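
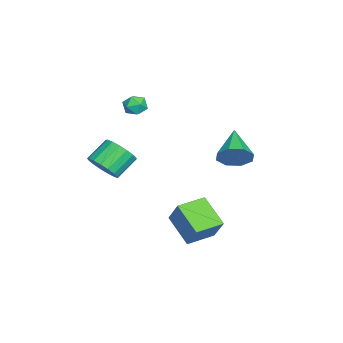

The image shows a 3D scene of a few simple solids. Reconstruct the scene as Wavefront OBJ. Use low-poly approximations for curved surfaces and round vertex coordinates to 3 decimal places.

v 2.701 1.193 -5.065
v 1.396 -0.005 -3.9
v 1.549 2.522 -4.99
v 0.244 1.324 -3.825
v 3.496 1.796 -3.555
v 2.191 0.598 -2.39
v 2.344 3.125 -3.48
v 1.039 1.927 -2.315
v 1.569 -3.574 -0.136
v 2.342 -3.532 0.603
v 1.363 -2.665 1.576
v 0.591 -2.706 0.836
v 2.424 -3.116 0.316
v 1.446 -2.249 1.289
v 2.311 -2.805 -0.075
v 1.333 -1.938 0.898
v 2.028 -2.67 -0.48
v 1.05 -1.803 0.493
v 1.64 -2.742 -0.806
v 0.662 -1.875 0.167
v 1.236 -3.005 -0.979
v 0.257 -2.137 -0.006
v 0.908 -3.398 -0.959
v -0.071 -2.53 0.014
v 0.731 -3.831 -0.75
v -0.247 -2.963 0.223
v 0.747 -4.205 -0.401
v -0.232 -3.338 0.572
v 0.951 -4.435 0.009
v -0.028 -3.567 0.982
v 1.296 -4.467 0.385
v 0.318 -3.6 1.358
v 1.705 -4.295 0.642
v 0.726 -3.427 1.615
v 2.082 -3.957 0.721
v 1.103 -3.09 1.694
v -4.201 -2.185 2.374
v -3.418 -2.287 2.248
v -4.462 -3.073 1.472
v -3.679 -3.175 1.346
v -4.008 -3.417 2.033
v -3.846 -2.868 2.59
v -4.034 -2.492 1.13
v -3.872 -1.943 1.687
v -3.315 -2.476 1.479
v -3.299 -3.048 2.037
v -4.581 -2.312 1.683
v -4.565 -2.884 2.241
v 3.162 3.759 2.222
v 3.63 3.475 3.106
v 1.198 3.501 3.178
v 3.507 4.26 3.065
v 3.182 4.752 2.53
v 2.845 4.661 1.814
v 2.695 4.042 1.337
v 2.818 3.257 1.379
v 3.143 2.766 1.914
v 3.479 2.856 2.63
f 2 4 1
f 5 2 1
f 1 4 3
f 3 5 1
f 2 8 4
f 6 2 5
f 6 8 2
f 4 8 3
f 7 5 3
f 3 8 7
f 7 6 5
f 8 6 7
f 10 9 13
f 10 13 11
f 11 13 14
f 11 14 12
f 13 9 15
f 13 15 14
f 14 15 16
f 14 16 12
f 15 9 17
f 15 17 16
f 16 17 18
f 16 18 12
f 17 9 19
f 17 19 18
f 18 19 20
f 18 20 12
f 19 9 21
f 19 21 20
f 20 21 22
f 20 22 12
f 21 9 23
f 21 23 22
f 22 23 24
f 22 24 12
f 23 9 25
f 23 25 24
f 24 25 26
f 24 26 12
f 25 9 27
f 25 27 26
f 26 27 28
f 26 28 12
f 27 9 29
f 27 29 28
f 28 29 30
f 28 30 12
f 29 9 31
f 29 31 30
f 30 31 32
f 30 32 12
f 31 9 33
f 31 33 32
f 32 33 34
f 32 34 12
f 33 9 35
f 33 35 34
f 34 35 36
f 34 36 12
f 35 9 10
f 35 10 36
f 36 10 11
f 36 11 12
f 37 48 42
f 37 42 38
f 37 38 44
f 37 44 47
f 37 47 48
f 38 42 46
f 42 48 41
f 48 47 39
f 47 44 43
f 44 38 45
f 40 46 41
f 40 41 39
f 40 39 43
f 40 43 45
f 40 45 46
f 41 46 42
f 39 41 48
f 43 39 47
f 45 43 44
f 46 45 38
f 50 49 52
f 50 52 51
f 52 49 53
f 52 53 51
f 53 49 54
f 53 54 51
f 54 49 55
f 54 55 51
f 55 49 56
f 55 56 51
f 56 49 57
f 56 57 51
f 57 49 58
f 57 58 51
f 58 49 50
f 58 50 51



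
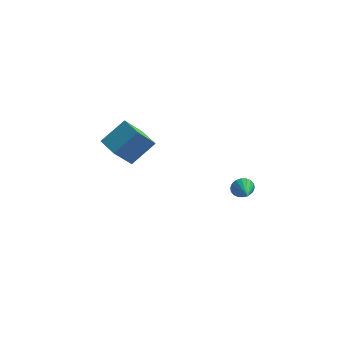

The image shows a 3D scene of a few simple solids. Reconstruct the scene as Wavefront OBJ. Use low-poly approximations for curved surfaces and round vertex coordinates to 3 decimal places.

v 2.612 -1.504 0.967
v 2.911 -1.55 0.52
v 2.928 -2.436 1.273
v 3.063 -1.448 0.675
v 3.126 -1.356 0.888
v 3.086 -1.294 1.117
v 2.953 -1.274 1.316
v 2.753 -1.299 1.446
v 2.524 -1.365 1.481
v 2.313 -1.459 1.414
v 2.161 -1.561 1.258
v 2.099 -1.653 1.045
v 2.138 -1.715 0.816
v 2.271 -1.735 0.617
v 2.472 -1.71 0.487
v 2.7 -1.644 0.453
v -3.724 3.703 -1.895
v -4.415 2.893 -0.469
v -2.729 4.511 -0.954
v -3.42 3.701 0.472
v -2.98 2.899 -1.992
v -3.671 2.089 -0.566
v -1.985 3.707 -1.051
v -2.676 2.897 0.375
f 2 1 4
f 2 4 3
f 4 1 5
f 4 5 3
f 5 1 6
f 5 6 3
f 6 1 7
f 6 7 3
f 7 1 8
f 7 8 3
f 8 1 9
f 8 9 3
f 9 1 10
f 9 10 3
f 10 1 11
f 10 11 3
f 11 1 12
f 11 12 3
f 12 1 13
f 12 13 3
f 13 1 14
f 13 14 3
f 14 1 15
f 14 15 3
f 15 1 16
f 15 16 3
f 16 1 2
f 16 2 3
f 18 20 17
f 21 18 17
f 17 20 19
f 19 21 17
f 18 24 20
f 22 18 21
f 22 24 18
f 20 24 19
f 23 21 19
f 19 24 23
f 23 22 21
f 24 22 23



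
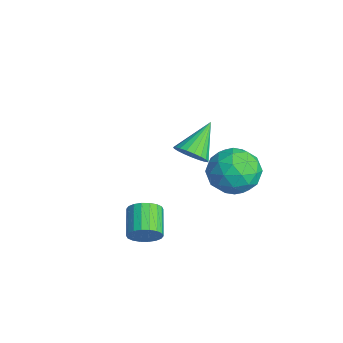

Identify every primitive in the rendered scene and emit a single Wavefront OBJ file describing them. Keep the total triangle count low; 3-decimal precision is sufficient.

v 4.487 -3.267 -3.066
v 4.851 -2.862 -2.564
v 3.636 -2.529 -1.953
v 3.273 -2.933 -2.454
v 4.79 -2.644 -2.803
v 3.575 -2.311 -2.192
v 4.669 -2.55 -3.095
v 3.455 -2.217 -2.484
v 4.512 -2.598 -3.381
v 3.298 -2.264 -2.77
v 4.351 -2.778 -3.604
v 3.136 -2.444 -2.993
v 4.216 -3.055 -3.721
v 3.001 -2.721 -3.109
v 4.135 -3.374 -3.707
v 2.92 -3.04 -3.096
v 4.124 -3.671 -3.567
v 2.909 -3.338 -2.956
v 4.185 -3.889 -3.328
v 2.97 -3.556 -2.717
v 4.305 -3.983 -3.036
v 3.091 -3.65 -2.425
v 4.462 -3.936 -2.75
v 3.248 -3.602 -2.139
v 4.624 -3.756 -2.527
v 3.409 -3.422 -1.916
v 4.759 -3.479 -2.411
v 3.544 -3.145 -1.799
v 4.84 -3.16 -2.424
v 3.625 -2.826 -1.813
v -0.795 0.186 -2.836
v -0.069 0.415 -2.481
v -1.745 1.354 -1.644
v -0.102 0.65 -2.738
v -0.254 0.805 -3.011
v -0.501 0.853 -3.254
v -0.798 0.786 -3.425
v -1.094 0.615 -3.494
v -1.339 0.37 -3.449
v -1.49 0.093 -3.299
v -1.521 -0.168 -3.068
v -1.426 -0.367 -2.797
v -1.222 -0.471 -2.533
v -0.944 -0.461 -2.322
v -0.641 -0.339 -2.199
v -0.364 -0.126 -2.187
v -0.162 0.14 -2.287
v 4.341 1.421 0.361
v 5.111 0.804 -0.32
v 2.889 0.296 -0.26
v 3.659 -0.321 -0.941
v 3.711 -0.41 0.253
v 4.608 0.286 0.637
v 3.392 0.814 -1.217
v 4.289 1.51 -0.833
v 4.524 0.429 -1.295
v 4.721 -0.328 -0.386
v 3.279 1.428 -0.194
v 3.476 0.671 0.715
v 4.854 1.211 0.075
v 3.146 -0.111 -0.655
v 3.177 -0.163 0.047
v 3.629 -0.526 -0.354
v 4.558 0.907 0.638
v 5.011 0.544 0.238
v 4.187 -0.169 0.574
v 2.989 0.556 -0.818
v 3.442 0.193 -1.218
v 4.371 1.626 -0.226
v 4.823 1.263 -0.627
v 3.813 1.269 -1.154
v 4.961 0.628 -0.898
v 4.107 -0.033 -1.264
v 3.951 0.634 -1.426
v 4.478 1.043 -1.2
v 5.077 0.183 -0.364
v 4.223 -0.478 -0.729
v 4.254 -0.53 -0.027
v 4.781 -0.121 0.198
v 4.732 -0.037 -0.937
v 3.777 1.578 0.149
v 2.923 0.917 -0.216
v 3.219 1.221 -0.778
v 3.746 1.63 -0.553
v 3.893 1.133 0.684
v 3.039 0.472 0.318
v 3.522 0.057 0.62
v 4.049 0.466 0.846
v 3.268 1.137 0.357
f 2 1 5
f 2 5 3
f 3 5 6
f 3 6 4
f 5 1 7
f 5 7 6
f 6 7 8
f 6 8 4
f 7 1 9
f 7 9 8
f 8 9 10
f 8 10 4
f 9 1 11
f 9 11 10
f 10 11 12
f 10 12 4
f 11 1 13
f 11 13 12
f 12 13 14
f 12 14 4
f 13 1 15
f 13 15 14
f 14 15 16
f 14 16 4
f 15 1 17
f 15 17 16
f 16 17 18
f 16 18 4
f 17 1 19
f 17 19 18
f 18 19 20
f 18 20 4
f 19 1 21
f 19 21 20
f 20 21 22
f 20 22 4
f 21 1 23
f 21 23 22
f 22 23 24
f 22 24 4
f 23 1 25
f 23 25 24
f 24 25 26
f 24 26 4
f 25 1 27
f 25 27 26
f 26 27 28
f 26 28 4
f 27 1 29
f 27 29 28
f 28 29 30
f 28 30 4
f 29 1 2
f 29 2 30
f 30 2 3
f 30 3 4
f 32 31 34
f 32 34 33
f 34 31 35
f 34 35 33
f 35 31 36
f 35 36 33
f 36 31 37
f 36 37 33
f 37 31 38
f 37 38 33
f 38 31 39
f 38 39 33
f 39 31 40
f 39 40 33
f 40 31 41
f 40 41 33
f 41 31 42
f 41 42 33
f 42 31 43
f 42 43 33
f 43 31 44
f 43 44 33
f 44 31 45
f 44 45 33
f 45 31 46
f 45 46 33
f 46 31 47
f 46 47 33
f 47 31 32
f 47 32 33
f 48 85 64
f 85 59 88
f 64 88 53
f 85 88 64
f 48 64 60
f 64 53 65
f 60 65 49
f 64 65 60
f 48 60 69
f 60 49 70
f 69 70 55
f 60 70 69
f 48 69 81
f 69 55 84
f 81 84 58
f 69 84 81
f 48 81 85
f 81 58 89
f 85 89 59
f 81 89 85
f 49 65 76
f 65 53 79
f 76 79 57
f 65 79 76
f 53 88 66
f 88 59 87
f 66 87 52
f 88 87 66
f 59 89 86
f 89 58 82
f 86 82 50
f 89 82 86
f 58 84 83
f 84 55 71
f 83 71 54
f 84 71 83
f 55 70 75
f 70 49 72
f 75 72 56
f 70 72 75
f 51 77 63
f 77 57 78
f 63 78 52
f 77 78 63
f 51 63 61
f 63 52 62
f 61 62 50
f 63 62 61
f 51 61 68
f 61 50 67
f 68 67 54
f 61 67 68
f 51 68 73
f 68 54 74
f 73 74 56
f 68 74 73
f 51 73 77
f 73 56 80
f 77 80 57
f 73 80 77
f 52 78 66
f 78 57 79
f 66 79 53
f 78 79 66
f 50 62 86
f 62 52 87
f 86 87 59
f 62 87 86
f 54 67 83
f 67 50 82
f 83 82 58
f 67 82 83
f 56 74 75
f 74 54 71
f 75 71 55
f 74 71 75
f 57 80 76
f 80 56 72
f 76 72 49
f 80 72 76



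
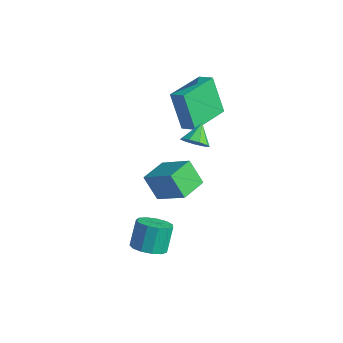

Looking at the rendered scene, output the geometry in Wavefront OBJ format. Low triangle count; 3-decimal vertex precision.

v 1.717 1.362 1.542
v 0.843 1.485 3.403
v 1.491 3.496 1.294
v 0.616 3.619 3.155
v 2.464 1.481 1.885
v 1.589 1.604 3.746
v 2.237 3.615 1.637
v 1.363 3.738 3.498
v 4.093 -3.114 -2.518
v 4.722 -3.526 -2.1
v 4.415 -2.818 -0.943
v 3.787 -2.406 -1.362
v 4.922 -3.128 -2.29
v 4.616 -2.42 -1.134
v 4.86 -2.725 -2.553
v 4.553 -2.018 -1.396
v 4.554 -2.446 -2.805
v 4.247 -1.739 -1.648
v 4.101 -2.379 -2.965
v 3.795 -1.672 -1.809
v 3.647 -2.545 -2.984
v 3.34 -1.838 -1.828
v 3.334 -2.892 -2.855
v 3.027 -2.184 -1.699
v 3.262 -3.309 -2.619
v 2.955 -2.601 -1.462
v 3.454 -3.664 -2.351
v 3.148 -2.956 -1.194
v 3.849 -3.844 -2.136
v 3.543 -3.137 -0.979
v 4.321 -3.793 -2.042
v 4.015 -3.085 -0.886
v 1.959 -0.463 -2.416
v 1.15 -0.549 -1.265
v 1.758 0.942 -2.452
v 0.949 0.856 -1.301
v 3.491 -0.216 -1.319
v 2.682 -0.302 -0.168
v 3.29 1.189 -1.355
v 2.481 1.103 -0.204
v 3.946 -0.065 3.061
v 4.41 -0.241 3.539
v 3.594 0.745 3.699
v 4.597 0.074 3.242
v 4.479 0.324 2.86
v 4.111 0.392 2.571
v 3.666 0.246 2.512
v 3.352 -0.046 2.709
v 3.316 -0.347 3.071
v 3.574 -0.516 3.428
v 4.007 -0.474 3.613
f 2 4 1
f 5 2 1
f 1 4 3
f 3 5 1
f 2 8 4
f 6 2 5
f 6 8 2
f 4 8 3
f 7 5 3
f 3 8 7
f 7 6 5
f 8 6 7
f 10 9 13
f 10 13 11
f 11 13 14
f 11 14 12
f 13 9 15
f 13 15 14
f 14 15 16
f 14 16 12
f 15 9 17
f 15 17 16
f 16 17 18
f 16 18 12
f 17 9 19
f 17 19 18
f 18 19 20
f 18 20 12
f 19 9 21
f 19 21 20
f 20 21 22
f 20 22 12
f 21 9 23
f 21 23 22
f 22 23 24
f 22 24 12
f 23 9 25
f 23 25 24
f 24 25 26
f 24 26 12
f 25 9 27
f 25 27 26
f 26 27 28
f 26 28 12
f 27 9 29
f 27 29 28
f 28 29 30
f 28 30 12
f 29 9 31
f 29 31 30
f 30 31 32
f 30 32 12
f 31 9 10
f 31 10 32
f 32 10 11
f 32 11 12
f 34 36 33
f 37 34 33
f 33 36 35
f 35 37 33
f 34 40 36
f 38 34 37
f 38 40 34
f 36 40 35
f 39 37 35
f 35 40 39
f 39 38 37
f 40 38 39
f 42 41 44
f 42 44 43
f 44 41 45
f 44 45 43
f 45 41 46
f 45 46 43
f 46 41 47
f 46 47 43
f 47 41 48
f 47 48 43
f 48 41 49
f 48 49 43
f 49 41 50
f 49 50 43
f 50 41 51
f 50 51 43
f 51 41 42
f 51 42 43



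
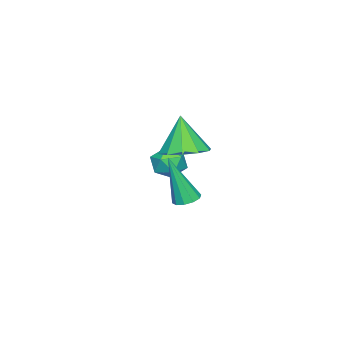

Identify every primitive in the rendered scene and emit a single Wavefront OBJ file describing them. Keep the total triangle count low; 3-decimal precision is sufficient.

v -1.281 1.045 0.306
v -0.394 1.419 0.612
v -1.679 0.655 1.934
v -0.812 1.882 0.621
v -1.409 2.026 0.51
v -1.958 1.795 0.32
v -2.247 1.277 0.126
v -2.168 0.671 0
v -1.75 0.207 -0.009
v -1.153 0.064 0.103
v -0.605 0.295 0.292
v -0.315 0.812 0.487
v 2.305 3.013 -0.032
v 2.624 2.608 -0.192
v 2.515 2.387 1.972
v 2.818 2.873 -0.129
v 2.815 3.191 -0.029
v 2.618 3.442 0.069
v 2.301 3.529 0.13
v 1.986 3.419 0.128
v 1.793 3.154 0.066
v 1.796 2.835 -0.034
v 1.993 2.585 -0.133
v 2.309 2.498 -0.194
v -3.348 -0.115 -0.928
v -2.954 0.299 -1.502
v -2.466 -1.079 -1.018
v -2.072 -0.665 -1.592
v -2.073 -0.397 -0.828
v -2.618 0.199 -0.773
v -2.802 -0.979 -1.747
v -3.347 -0.383 -1.692
v -2.617 -0.235 -2.009
v -2.166 0.124 -1.44
v -3.254 -0.904 -1.08
v -2.803 -0.545 -0.511
f 2 1 4
f 2 4 3
f 4 1 5
f 4 5 3
f 5 1 6
f 5 6 3
f 6 1 7
f 6 7 3
f 7 1 8
f 7 8 3
f 8 1 9
f 8 9 3
f 9 1 10
f 9 10 3
f 10 1 11
f 10 11 3
f 11 1 12
f 11 12 3
f 12 1 2
f 12 2 3
f 14 13 16
f 14 16 15
f 16 13 17
f 16 17 15
f 17 13 18
f 17 18 15
f 18 13 19
f 18 19 15
f 19 13 20
f 19 20 15
f 20 13 21
f 20 21 15
f 21 13 22
f 21 22 15
f 22 13 23
f 22 23 15
f 23 13 24
f 23 24 15
f 24 13 14
f 24 14 15
f 25 36 30
f 25 30 26
f 25 26 32
f 25 32 35
f 25 35 36
f 26 30 34
f 30 36 29
f 36 35 27
f 35 32 31
f 32 26 33
f 28 34 29
f 28 29 27
f 28 27 31
f 28 31 33
f 28 33 34
f 29 34 30
f 27 29 36
f 31 27 35
f 33 31 32
f 34 33 26



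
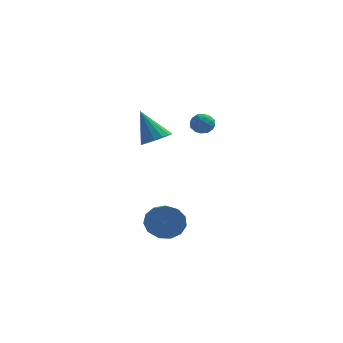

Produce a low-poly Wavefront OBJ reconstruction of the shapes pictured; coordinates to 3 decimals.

v -1.08 3.613 1.301
v -0.516 3.8 1.544
v -0.664 2.7 1.036
v -0.1 2.887 1.279
v -0.595 2.773 1.67
v -0.853 3.337 1.834
v -0.327 3.163 0.746
v -0.585 3.727 0.91
v -0.051 3.522 1.201
v -0.217 3.281 1.772
v -0.963 3.219 0.808
v -1.129 2.978 1.379
v -0.835 3.787 1.446
v -0.345 2.713 1.134
v -0.636 2.646 1.364
v -0.305 2.756 1.507
v -1.033 3.515 1.616
v -0.701 3.624 1.759
v -0.748 3.021 1.833
v -0.479 2.876 0.821
v -0.147 2.985 0.964
v -0.875 3.744 1.073
v -0.544 3.854 1.216
v -0.432 3.479 0.747
v -0.23 3.733 1.387
v 0.015 3.196 1.231
v -0.119 3.358 0.918
v -0.27 3.69 1.014
v -0.328 3.591 1.722
v -0.083 3.055 1.567
v -0.374 2.988 1.796
v -0.525 3.319 1.893
v -0.054 3.428 1.521
v -1.097 3.445 1.013
v -0.852 2.909 0.858
v -0.655 3.181 0.687
v -0.806 3.512 0.784
v -1.195 3.304 1.349
v -0.95 2.767 1.193
v -0.91 2.81 1.566
v -1.061 3.142 1.662
v -1.126 3.072 1.059
v -1.872 -0.797 1.608
v -1.188 -0.646 1.95
v -2.728 -0.363 3.132
v -1.302 -0.296 1.786
v -1.569 -0.08 1.574
v -1.918 -0.056 1.371
v -2.254 -0.231 1.232
v -2.488 -0.557 1.194
v -2.557 -0.948 1.267
v -2.443 -1.299 1.431
v -2.176 -1.515 1.643
v -1.827 -1.539 1.846
v -1.491 -1.364 1.985
v -1.257 -1.038 2.023
v -1.638 -0.389 -3.678
v -1.165 0.027 -2.98
v -0.81 -1.174 -2.504
v -1.282 -1.591 -3.202
v -1.659 -0.048 -2.803
v -1.304 -1.249 -2.326
v -2.145 -0.232 -2.903
v -1.79 -1.433 -2.427
v -2.471 -0.466 -3.25
v -2.116 -1.667 -2.773
v -2.531 -0.675 -3.732
v -2.176 -1.876 -3.256
v -2.308 -0.794 -4.198
v -1.953 -1.995 -3.721
v -1.872 -0.784 -4.498
v -1.517 -1.985 -4.022
v -1.362 -0.649 -4.539
v -1.007 -1.85 -4.062
v -0.939 -0.432 -4.306
v -0.584 -1.633 -3.829
v -0.738 -0.201 -3.873
v -0.383 -1.402 -3.397
v -0.822 -0.03 -3.379
v -0.467 -1.231 -2.903
f 1 38 17
f 38 12 41
f 17 41 6
f 38 41 17
f 1 17 13
f 17 6 18
f 13 18 2
f 17 18 13
f 1 13 22
f 13 2 23
f 22 23 8
f 13 23 22
f 1 22 34
f 22 8 37
f 34 37 11
f 22 37 34
f 1 34 38
f 34 11 42
f 38 42 12
f 34 42 38
f 2 18 29
f 18 6 32
f 29 32 10
f 18 32 29
f 6 41 19
f 41 12 40
f 19 40 5
f 41 40 19
f 12 42 39
f 42 11 35
f 39 35 3
f 42 35 39
f 11 37 36
f 37 8 24
f 36 24 7
f 37 24 36
f 8 23 28
f 23 2 25
f 28 25 9
f 23 25 28
f 4 30 16
f 30 10 31
f 16 31 5
f 30 31 16
f 4 16 14
f 16 5 15
f 14 15 3
f 16 15 14
f 4 14 21
f 14 3 20
f 21 20 7
f 14 20 21
f 4 21 26
f 21 7 27
f 26 27 9
f 21 27 26
f 4 26 30
f 26 9 33
f 30 33 10
f 26 33 30
f 5 31 19
f 31 10 32
f 19 32 6
f 31 32 19
f 3 15 39
f 15 5 40
f 39 40 12
f 15 40 39
f 7 20 36
f 20 3 35
f 36 35 11
f 20 35 36
f 9 27 28
f 27 7 24
f 28 24 8
f 27 24 28
f 10 33 29
f 33 9 25
f 29 25 2
f 33 25 29
f 44 43 46
f 44 46 45
f 46 43 47
f 46 47 45
f 47 43 48
f 47 48 45
f 48 43 49
f 48 49 45
f 49 43 50
f 49 50 45
f 50 43 51
f 50 51 45
f 51 43 52
f 51 52 45
f 52 43 53
f 52 53 45
f 53 43 54
f 53 54 45
f 54 43 55
f 54 55 45
f 55 43 56
f 55 56 45
f 56 43 44
f 56 44 45
f 58 57 61
f 58 61 59
f 59 61 62
f 59 62 60
f 61 57 63
f 61 63 62
f 62 63 64
f 62 64 60
f 63 57 65
f 63 65 64
f 64 65 66
f 64 66 60
f 65 57 67
f 65 67 66
f 66 67 68
f 66 68 60
f 67 57 69
f 67 69 68
f 68 69 70
f 68 70 60
f 69 57 71
f 69 71 70
f 70 71 72
f 70 72 60
f 71 57 73
f 71 73 72
f 72 73 74
f 72 74 60
f 73 57 75
f 73 75 74
f 74 75 76
f 74 76 60
f 75 57 77
f 75 77 76
f 76 77 78
f 76 78 60
f 77 57 79
f 77 79 78
f 78 79 80
f 78 80 60
f 79 57 58
f 79 58 80
f 80 58 59
f 80 59 60



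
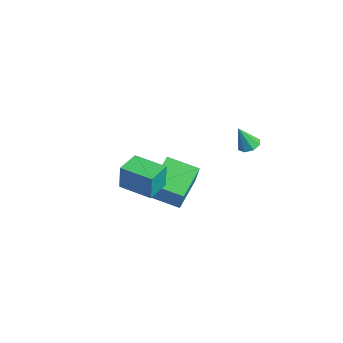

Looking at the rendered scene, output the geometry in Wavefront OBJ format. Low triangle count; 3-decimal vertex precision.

v 1.945 2.821 2.088
v 2.31 3.128 2.239
v 1.895 2.359 3.152
v 1.962 3.279 2.288
v 1.604 3.162 2.221
v 1.445 2.845 2.076
v 1.58 2.514 1.938
v 1.928 2.363 1.889
v 2.286 2.48 1.956
v 2.444 2.797 2.101
v -0.715 -1.079 -0.441
v -0.588 -1.081 0.793
v 0.481 -0.181 -0.562
v 0.608 -0.184 0.671
v -0.048 -1.976 -0.511
v 0.079 -1.979 0.722
v 1.148 -1.079 -0.633
v 1.275 -1.081 0.601
v -2.302 0.095 -3.31
v -1.439 -0.076 -1.902
v -3.317 1.227 -2.55
v -2.454 1.057 -1.143
v -1.386 1.203 -3.737
v -0.523 1.033 -2.33
v -2.401 2.336 -2.978
v -1.538 2.165 -1.57
f 2 1 4
f 2 4 3
f 4 1 5
f 4 5 3
f 5 1 6
f 5 6 3
f 6 1 7
f 6 7 3
f 7 1 8
f 7 8 3
f 8 1 9
f 8 9 3
f 9 1 10
f 9 10 3
f 10 1 2
f 10 2 3
f 12 14 11
f 15 12 11
f 11 14 13
f 13 15 11
f 12 18 14
f 16 12 15
f 16 18 12
f 14 18 13
f 17 15 13
f 13 18 17
f 17 16 15
f 18 16 17
f 20 22 19
f 23 20 19
f 19 22 21
f 21 23 19
f 20 26 22
f 24 20 23
f 24 26 20
f 22 26 21
f 25 23 21
f 21 26 25
f 25 24 23
f 26 24 25



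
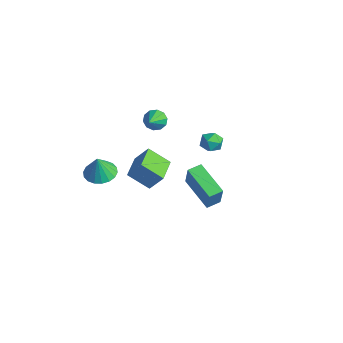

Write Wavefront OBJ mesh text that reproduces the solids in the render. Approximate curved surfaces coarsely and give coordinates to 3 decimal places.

v -3.59 -1.821 -1.385
v -2.615 -1.789 -1.475
v -3.45 -2.079 0.045
v -2.718 -1.374 -1.39
v -2.994 -1.047 -1.304
v -3.388 -0.874 -1.234
v -3.823 -0.888 -1.194
v -4.211 -1.087 -1.192
v -4.476 -1.432 -1.228
v -4.566 -1.853 -1.295
v -4.462 -2.268 -1.38
v -4.186 -2.595 -1.466
v -3.792 -2.768 -1.536
v -3.358 -2.754 -1.576
v -2.97 -2.554 -1.579
v -2.705 -2.21 -1.542
v 2.098 0.317 1.254
v 2.608 0.15 2.687
v 2.097 1.162 1.354
v 2.606 0.994 2.786
v 4.154 0.406 0.534
v 4.663 0.238 1.966
v 4.152 1.25 0.633
v 4.662 1.083 2.066
v -1.872 0.37 -2.559
v -2.776 -0.552 -1.598
v -3.076 1.556 -2.553
v -3.98 0.634 -1.592
v -1.3 0.946 -1.468
v -2.204 0.024 -0.507
v -2.504 2.132 -1.462
v -3.408 1.21 -0.501
v -1.771 3.812 0.275
v -1.406 4.439 0.059
v -0.854 3.541 1.041
v -0.489 4.168 0.825
v -1.125 4.222 1.232
v -1.692 4.389 0.759
v -0.568 3.591 0.341
v -1.135 3.758 -0.132
v -0.663 4.303 0.1
v -1.007 4.692 0.651
v -1.253 3.288 0.449
v -1.597 3.677 1
v -2.365 1.062 2.887
v -1.864 1.121 2.402
v -1.395 0.098 3.773
v -1.81 1.44 2.69
v -1.968 1.614 3.053
v -2.278 1.578 3.352
v -2.621 1.344 3.474
v -2.867 1.003 3.372
v -2.921 0.685 3.084
v -2.762 0.51 2.721
v -2.452 0.547 2.421
v -2.109 0.78 2.3
f 2 1 4
f 2 4 3
f 4 1 5
f 4 5 3
f 5 1 6
f 5 6 3
f 6 1 7
f 6 7 3
f 7 1 8
f 7 8 3
f 8 1 9
f 8 9 3
f 9 1 10
f 9 10 3
f 10 1 11
f 10 11 3
f 11 1 12
f 11 12 3
f 12 1 13
f 12 13 3
f 13 1 14
f 13 14 3
f 14 1 15
f 14 15 3
f 15 1 16
f 15 16 3
f 16 1 2
f 16 2 3
f 18 20 17
f 21 18 17
f 17 20 19
f 19 21 17
f 18 24 20
f 22 18 21
f 22 24 18
f 20 24 19
f 23 21 19
f 19 24 23
f 23 22 21
f 24 22 23
f 26 28 25
f 29 26 25
f 25 28 27
f 27 29 25
f 26 32 28
f 30 26 29
f 30 32 26
f 28 32 27
f 31 29 27
f 27 32 31
f 31 30 29
f 32 30 31
f 33 44 38
f 33 38 34
f 33 34 40
f 33 40 43
f 33 43 44
f 34 38 42
f 38 44 37
f 44 43 35
f 43 40 39
f 40 34 41
f 36 42 37
f 36 37 35
f 36 35 39
f 36 39 41
f 36 41 42
f 37 42 38
f 35 37 44
f 39 35 43
f 41 39 40
f 42 41 34
f 46 45 48
f 46 48 47
f 48 45 49
f 48 49 47
f 49 45 50
f 49 50 47
f 50 45 51
f 50 51 47
f 51 45 52
f 51 52 47
f 52 45 53
f 52 53 47
f 53 45 54
f 53 54 47
f 54 45 55
f 54 55 47
f 55 45 56
f 55 56 47
f 56 45 46
f 56 46 47



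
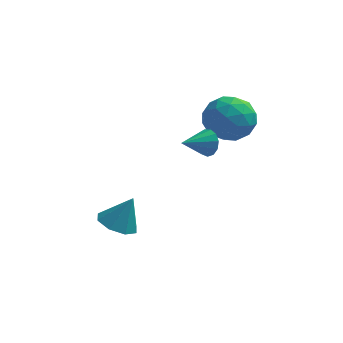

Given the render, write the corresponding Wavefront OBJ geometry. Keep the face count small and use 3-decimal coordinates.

v 1.178 -3.078 3.3
v 1.484 -3.119 3.826
v 0.382 -3.882 3.7
v 1.252 -2.869 3.868
v 0.997 -2.685 3.73
v 0.799 -2.626 3.455
v 0.721 -2.71 3.131
v 0.789 -2.912 2.86
v 0.98 -3.166 2.73
v 1.234 -3.392 2.78
v 1.47 -3.519 2.995
v 1.613 -3.505 3.307
v 1.619 -3.356 3.617
v 1.105 0.472 2.753
v 2.088 0.393 3.226
v 0.972 -1.293 2.734
v 1.955 -1.372 3.207
v 1.107 -0.975 3.772
v 1.189 0.115 3.784
v 1.871 -1.015 2.176
v 1.953 0.075 2.188
v 2.561 -0.526 2.869
v 2.089 -0.501 3.855
v 0.971 -0.399 2.105
v 0.499 -0.374 3.091
v 1.608 0.587 2.991
v 1.452 -1.487 2.969
v 0.954 -1.254 3.301
v 1.531 -1.3 3.579
v 1.079 0.424 3.319
v 1.657 0.378 3.597
v 1.081 -0.427 3.918
v 1.403 -1.278 2.363
v 1.981 -1.324 2.641
v 1.529 0.4 2.381
v 2.106 0.354 2.659
v 1.979 -0.473 2.042
v 2.464 0.001 3.06
v 2.386 -1.036 3.048
v 2.337 -0.827 2.443
v 2.385 -0.186 2.45
v 2.186 0.015 3.639
v 2.109 -1.022 3.628
v 1.61 -0.789 3.96
v 1.658 -0.148 3.967
v 2.465 -0.525 3.43
v 0.951 0.122 2.332
v 0.874 -0.915 2.321
v 1.402 -0.752 1.993
v 1.45 -0.111 2
v 0.674 0.136 2.912
v 0.596 -0.901 2.9
v 0.675 -0.714 3.51
v 0.723 -0.073 3.517
v 0.595 -0.375 2.53
v -2.27 -2.653 -1.837
v -1.636 -2.227 -2.21
v -1.71 -2.367 -0.563
v -2.145 -1.846 -2.072
v -2.727 -1.937 -1.796
v -3.041 -2.448 -1.544
v -2.903 -3.079 -1.463
v -2.394 -3.46 -1.601
v -1.812 -3.368 -1.877
v -1.498 -2.857 -2.13
f 2 1 4
f 2 4 3
f 4 1 5
f 4 5 3
f 5 1 6
f 5 6 3
f 6 1 7
f 6 7 3
f 7 1 8
f 7 8 3
f 8 1 9
f 8 9 3
f 9 1 10
f 9 10 3
f 10 1 11
f 10 11 3
f 11 1 12
f 11 12 3
f 12 1 13
f 12 13 3
f 13 1 2
f 13 2 3
f 14 51 30
f 51 25 54
f 30 54 19
f 51 54 30
f 14 30 26
f 30 19 31
f 26 31 15
f 30 31 26
f 14 26 35
f 26 15 36
f 35 36 21
f 26 36 35
f 14 35 47
f 35 21 50
f 47 50 24
f 35 50 47
f 14 47 51
f 47 24 55
f 51 55 25
f 47 55 51
f 15 31 42
f 31 19 45
f 42 45 23
f 31 45 42
f 19 54 32
f 54 25 53
f 32 53 18
f 54 53 32
f 25 55 52
f 55 24 48
f 52 48 16
f 55 48 52
f 24 50 49
f 50 21 37
f 49 37 20
f 50 37 49
f 21 36 41
f 36 15 38
f 41 38 22
f 36 38 41
f 17 43 29
f 43 23 44
f 29 44 18
f 43 44 29
f 17 29 27
f 29 18 28
f 27 28 16
f 29 28 27
f 17 27 34
f 27 16 33
f 34 33 20
f 27 33 34
f 17 34 39
f 34 20 40
f 39 40 22
f 34 40 39
f 17 39 43
f 39 22 46
f 43 46 23
f 39 46 43
f 18 44 32
f 44 23 45
f 32 45 19
f 44 45 32
f 16 28 52
f 28 18 53
f 52 53 25
f 28 53 52
f 20 33 49
f 33 16 48
f 49 48 24
f 33 48 49
f 22 40 41
f 40 20 37
f 41 37 21
f 40 37 41
f 23 46 42
f 46 22 38
f 42 38 15
f 46 38 42
f 57 56 59
f 57 59 58
f 59 56 60
f 59 60 58
f 60 56 61
f 60 61 58
f 61 56 62
f 61 62 58
f 62 56 63
f 62 63 58
f 63 56 64
f 63 64 58
f 64 56 65
f 64 65 58
f 65 56 57
f 65 57 58



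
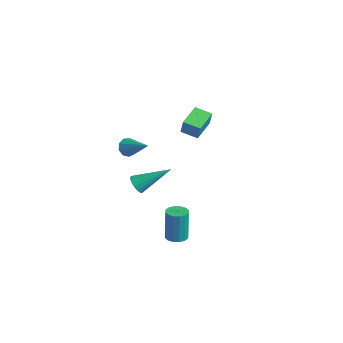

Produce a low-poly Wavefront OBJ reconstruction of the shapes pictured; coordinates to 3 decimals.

v 2.504 -4.762 3.089
v 2.946 -5.12 3.28
v 3.296 -3.198 4.191
v 3.047 -5.014 3.056
v 3.041 -4.858 2.84
v 2.928 -4.683 2.672
v 2.732 -4.524 2.588
v 2.49 -4.411 2.602
v 2.251 -4.368 2.713
v 2.062 -4.403 2.899
v 1.961 -4.509 3.122
v 1.967 -4.665 3.339
v 2.079 -4.84 3.506
v 2.276 -5 3.591
v 2.518 -5.112 3.576
v 2.757 -5.155 3.465
v 3.707 -3.111 -0.729
v 4.123 -3.556 -0.703
v 4.069 -3.495 1.195
v 3.653 -3.049 1.169
v 4.29 -3.288 -0.707
v 4.236 -3.227 1.192
v 4.301 -2.973 -0.717
v 4.247 -2.912 1.182
v 4.153 -2.694 -0.73
v 4.099 -2.633 1.169
v 3.886 -2.527 -0.743
v 3.831 -2.466 1.155
v 3.57 -2.517 -0.752
v 3.516 -2.456 1.146
v 3.291 -2.665 -0.755
v 3.237 -2.604 1.143
v 3.124 -2.933 -0.752
v 3.07 -2.872 1.147
v 3.113 -3.248 -0.742
v 3.059 -3.187 1.157
v 3.261 -3.527 -0.729
v 3.207 -3.466 1.17
v 3.529 -3.694 -0.715
v 3.474 -3.633 1.183
v 3.844 -3.704 -0.706
v 3.79 -3.643 1.192
v -2.608 -2.599 2.383
v -2.31 -3.059 2.073
v -1.092 -2.181 3.217
v -2.288 -2.692 1.848
v -2.415 -2.281 1.874
v -2.633 -2.019 2.138
v -2.839 -2.028 2.516
v -2.937 -2.304 2.832
v -2.881 -2.718 2.938
v -2.697 -3.076 2.784
v -2.472 -3.211 2.442
v -4.602 2.518 2.223
v -4.194 2.446 3.231
v -3.798 3.15 1.943
v -3.391 3.078 2.951
v -3.789 1.302 1.809
v -3.382 1.23 2.817
v -2.986 1.934 1.529
v -2.578 1.862 2.537
f 2 1 4
f 2 4 3
f 4 1 5
f 4 5 3
f 5 1 6
f 5 6 3
f 6 1 7
f 6 7 3
f 7 1 8
f 7 8 3
f 8 1 9
f 8 9 3
f 9 1 10
f 9 10 3
f 10 1 11
f 10 11 3
f 11 1 12
f 11 12 3
f 12 1 13
f 12 13 3
f 13 1 14
f 13 14 3
f 14 1 15
f 14 15 3
f 15 1 16
f 15 16 3
f 16 1 2
f 16 2 3
f 18 17 21
f 18 21 19
f 19 21 22
f 19 22 20
f 21 17 23
f 21 23 22
f 22 23 24
f 22 24 20
f 23 17 25
f 23 25 24
f 24 25 26
f 24 26 20
f 25 17 27
f 25 27 26
f 26 27 28
f 26 28 20
f 27 17 29
f 27 29 28
f 28 29 30
f 28 30 20
f 29 17 31
f 29 31 30
f 30 31 32
f 30 32 20
f 31 17 33
f 31 33 32
f 32 33 34
f 32 34 20
f 33 17 35
f 33 35 34
f 34 35 36
f 34 36 20
f 35 17 37
f 35 37 36
f 36 37 38
f 36 38 20
f 37 17 39
f 37 39 38
f 38 39 40
f 38 40 20
f 39 17 41
f 39 41 40
f 40 41 42
f 40 42 20
f 41 17 18
f 41 18 42
f 42 18 19
f 42 19 20
f 44 43 46
f 44 46 45
f 46 43 47
f 46 47 45
f 47 43 48
f 47 48 45
f 48 43 49
f 48 49 45
f 49 43 50
f 49 50 45
f 50 43 51
f 50 51 45
f 51 43 52
f 51 52 45
f 52 43 53
f 52 53 45
f 53 43 44
f 53 44 45
f 55 57 54
f 58 55 54
f 54 57 56
f 56 58 54
f 55 61 57
f 59 55 58
f 59 61 55
f 57 61 56
f 60 58 56
f 56 61 60
f 60 59 58
f 61 59 60



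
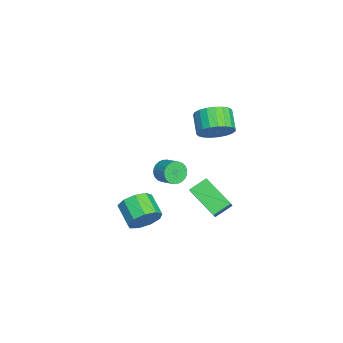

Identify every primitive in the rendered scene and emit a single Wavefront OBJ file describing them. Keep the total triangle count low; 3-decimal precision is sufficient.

v 1.293 -1.595 -0.574
v 1.829 -1.926 -0.98
v 2.584 -1.276 -0.512
v 2.047 -0.945 -0.106
v 1.751 -1.707 -1.157
v 2.505 -1.057 -0.69
v 1.602 -1.471 -1.246
v 2.357 -0.821 -0.778
v 1.407 -1.254 -1.232
v 2.161 -0.604 -0.764
v 1.194 -1.088 -1.118
v 1.948 -0.439 -0.65
v 0.996 -1 -0.921
v 1.75 -0.35 -0.454
v 0.843 -1.002 -0.671
v 1.598 -0.353 -0.204
v 0.759 -1.095 -0.407
v 1.514 -0.445 0.061
v 0.756 -1.264 -0.168
v 1.511 -0.614 0.3
v 0.835 -1.483 0.01
v 1.589 -0.833 0.477
v 0.983 -1.719 0.098
v 1.738 -1.069 0.566
v 1.179 -1.936 0.084
v 1.933 -1.286 0.552
v 1.392 -2.101 -0.03
v 2.146 -1.452 0.438
v 1.59 -2.19 -0.226
v 2.344 -1.54 0.241
v 1.742 -2.187 -0.476
v 2.497 -1.538 -0.009
v 1.826 -2.095 -0.741
v 2.581 -1.445 -0.273
v 0.629 2.142 -3.98
v -0.681 0.731 -2.938
v 1.318 2.066 -3.218
v 0.008 0.654 -2.175
v 1.172 1.206 -4.565
v -0.138 -0.206 -3.522
v 1.861 1.129 -3.802
v 0.551 -0.282 -2.76
v 2.412 -2.626 -3.981
v 3.04 -3.193 -3.376
v 1.836 -3.842 -2.735
v 1.208 -3.274 -3.339
v 2.881 -2.58 -3.053
v 1.677 -3.228 -2.412
v 2.502 -1.987 -3.164
v 1.299 -2.636 -2.523
v 2.082 -1.694 -3.657
v 0.878 -2.343 -3.016
v 1.815 -1.836 -4.301
v 0.612 -2.485 -3.66
v 1.828 -2.348 -4.795
v 0.625 -2.997 -4.154
v 2.114 -2.99 -4.908
v 0.91 -3.639 -4.267
v 2.539 -3.461 -4.587
v 1.336 -4.11 -3.946
v 2.905 -3.541 -3.982
v 1.701 -4.19 -3.341
v 1.067 1.195 2.634
v 1.612 0.484 3.238
v 0.478 0.254 3.989
v -0.067 0.965 3.386
v 1.681 0.868 3.46
v 0.547 0.638 4.212
v 1.644 1.309 3.54
v 0.51 1.078 4.292
v 1.508 1.73 3.463
v 0.374 1.499 4.215
v 1.295 2.058 3.243
v 0.161 1.827 3.994
v 1.043 2.237 2.917
v -0.091 2.007 3.669
v 0.795 2.236 2.543
v -0.339 2.006 3.295
v 0.594 2.055 2.184
v -0.54 1.825 2.936
v 0.475 1.726 1.903
v -0.659 1.495 2.655
v 0.458 1.304 1.749
v -0.676 1.074 2.501
v 0.547 0.864 1.748
v -0.587 0.634 2.499
v 0.725 0.481 1.899
v -0.409 0.251 2.651
v 0.963 0.222 2.178
v -0.171 -0.009 2.93
v 1.219 0.13 2.536
v 0.085 -0.1 3.288
v 1.448 0.223 2.911
v 0.314 -0.007 3.663
f 2 1 5
f 2 5 3
f 3 5 6
f 3 6 4
f 5 1 7
f 5 7 6
f 6 7 8
f 6 8 4
f 7 1 9
f 7 9 8
f 8 9 10
f 8 10 4
f 9 1 11
f 9 11 10
f 10 11 12
f 10 12 4
f 11 1 13
f 11 13 12
f 12 13 14
f 12 14 4
f 13 1 15
f 13 15 14
f 14 15 16
f 14 16 4
f 15 1 17
f 15 17 16
f 16 17 18
f 16 18 4
f 17 1 19
f 17 19 18
f 18 19 20
f 18 20 4
f 19 1 21
f 19 21 20
f 20 21 22
f 20 22 4
f 21 1 23
f 21 23 22
f 22 23 24
f 22 24 4
f 23 1 25
f 23 25 24
f 24 25 26
f 24 26 4
f 25 1 27
f 25 27 26
f 26 27 28
f 26 28 4
f 27 1 29
f 27 29 28
f 28 29 30
f 28 30 4
f 29 1 31
f 29 31 30
f 30 31 32
f 30 32 4
f 31 1 33
f 31 33 32
f 32 33 34
f 32 34 4
f 33 1 2
f 33 2 34
f 34 2 3
f 34 3 4
f 36 38 35
f 39 36 35
f 35 38 37
f 37 39 35
f 36 42 38
f 40 36 39
f 40 42 36
f 38 42 37
f 41 39 37
f 37 42 41
f 41 40 39
f 42 40 41
f 44 43 47
f 44 47 45
f 45 47 48
f 45 48 46
f 47 43 49
f 47 49 48
f 48 49 50
f 48 50 46
f 49 43 51
f 49 51 50
f 50 51 52
f 50 52 46
f 51 43 53
f 51 53 52
f 52 53 54
f 52 54 46
f 53 43 55
f 53 55 54
f 54 55 56
f 54 56 46
f 55 43 57
f 55 57 56
f 56 57 58
f 56 58 46
f 57 43 59
f 57 59 58
f 58 59 60
f 58 60 46
f 59 43 61
f 59 61 60
f 60 61 62
f 60 62 46
f 61 43 44
f 61 44 62
f 62 44 45
f 62 45 46
f 64 63 67
f 64 67 65
f 65 67 68
f 65 68 66
f 67 63 69
f 67 69 68
f 68 69 70
f 68 70 66
f 69 63 71
f 69 71 70
f 70 71 72
f 70 72 66
f 71 63 73
f 71 73 72
f 72 73 74
f 72 74 66
f 73 63 75
f 73 75 74
f 74 75 76
f 74 76 66
f 75 63 77
f 75 77 76
f 76 77 78
f 76 78 66
f 77 63 79
f 77 79 78
f 78 79 80
f 78 80 66
f 79 63 81
f 79 81 80
f 80 81 82
f 80 82 66
f 81 63 83
f 81 83 82
f 82 83 84
f 82 84 66
f 83 63 85
f 83 85 84
f 84 85 86
f 84 86 66
f 85 63 87
f 85 87 86
f 86 87 88
f 86 88 66
f 87 63 89
f 87 89 88
f 88 89 90
f 88 90 66
f 89 63 91
f 89 91 90
f 90 91 92
f 90 92 66
f 91 63 93
f 91 93 92
f 92 93 94
f 92 94 66
f 93 63 64
f 93 64 94
f 94 64 65
f 94 65 66



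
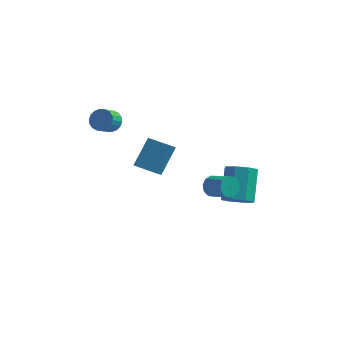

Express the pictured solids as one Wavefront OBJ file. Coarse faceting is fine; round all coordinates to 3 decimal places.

v 2.653 -2.247 0.787
v 3 -2.141 0.235
v 4.074 -2.707 0.802
v 3.727 -2.813 1.353
v 3.044 -1.815 0.477
v 4.118 -2.381 1.043
v 2.939 -1.654 0.837
v 4.013 -2.221 1.403
v 2.725 -1.72 1.178
v 3.799 -2.286 1.744
v 2.483 -1.987 1.369
v 3.557 -2.553 1.936
v 2.306 -2.353 1.338
v 3.38 -2.919 1.905
v 2.262 -2.679 1.097
v 3.336 -3.245 1.663
v 2.367 -2.839 0.737
v 3.441 -3.406 1.303
v 2.581 -2.774 0.396
v 3.655 -3.34 0.962
v 2.823 -2.507 0.204
v 3.897 -3.073 0.771
v 2.525 3.276 -4.295
v 3.09 2.734 -3.74
v 2.88 4.181 -2.11
v 2.315 4.724 -2.665
v 3.469 3.228 -4.13
v 3.26 4.675 -2.5
v 3.295 3.75 -4.617
v 3.086 5.198 -2.987
v 2.67 3.995 -4.915
v 2.46 5.443 -3.285
v 1.96 3.819 -4.85
v 1.75 5.266 -3.22
v 1.58 3.325 -4.46
v 1.371 4.772 -2.83
v 1.754 2.802 -3.973
v 1.545 4.25 -2.343
v 2.38 2.557 -3.675
v 2.17 4.005 -2.045
v -3.249 3.803 -3.072
v -3.319 3.058 -2.44
v -2.802 5.039 -1.564
v -2.872 4.294 -0.932
v -1.888 3.526 -3.248
v -1.958 2.781 -2.616
v -1.441 4.762 -1.74
v -1.511 4.017 -1.108
v -3.744 0.579 2.623
v -3.262 0.19 2.277
v -3.494 -0.608 2.85
v -3.976 -0.219 3.197
v -3.095 0.313 2.515
v -3.327 -0.485 3.089
v -3.056 0.488 2.775
v -3.288 -0.31 3.349
v -3.154 0.682 3.005
v -3.386 -0.116 3.578
v -3.369 0.855 3.159
v -3.601 0.057 3.733
v -3.658 0.974 3.207
v -3.89 0.176 3.781
v -3.964 1.014 3.139
v -4.196 0.216 3.713
v -4.226 0.968 2.97
v -4.458 0.17 3.543
v -4.393 0.845 2.731
v -4.625 0.047 3.305
v -4.432 0.67 2.471
v -4.664 -0.128 3.045
v -4.334 0.476 2.242
v -4.566 -0.322 2.815
v -4.119 0.303 2.087
v -4.351 -0.495 2.661
v -3.83 0.184 2.039
v -4.062 -0.614 2.613
v -3.524 0.144 2.107
v -3.756 -0.654 2.681
f 2 1 5
f 2 5 3
f 3 5 6
f 3 6 4
f 5 1 7
f 5 7 6
f 6 7 8
f 6 8 4
f 7 1 9
f 7 9 8
f 8 9 10
f 8 10 4
f 9 1 11
f 9 11 10
f 10 11 12
f 10 12 4
f 11 1 13
f 11 13 12
f 12 13 14
f 12 14 4
f 13 1 15
f 13 15 14
f 14 15 16
f 14 16 4
f 15 1 17
f 15 17 16
f 16 17 18
f 16 18 4
f 17 1 19
f 17 19 18
f 18 19 20
f 18 20 4
f 19 1 21
f 19 21 20
f 20 21 22
f 20 22 4
f 21 1 2
f 21 2 22
f 22 2 3
f 22 3 4
f 24 23 27
f 24 27 25
f 25 27 28
f 25 28 26
f 27 23 29
f 27 29 28
f 28 29 30
f 28 30 26
f 29 23 31
f 29 31 30
f 30 31 32
f 30 32 26
f 31 23 33
f 31 33 32
f 32 33 34
f 32 34 26
f 33 23 35
f 33 35 34
f 34 35 36
f 34 36 26
f 35 23 37
f 35 37 36
f 36 37 38
f 36 38 26
f 37 23 39
f 37 39 38
f 38 39 40
f 38 40 26
f 39 23 24
f 39 24 40
f 40 24 25
f 40 25 26
f 42 44 41
f 45 42 41
f 41 44 43
f 43 45 41
f 42 48 44
f 46 42 45
f 46 48 42
f 44 48 43
f 47 45 43
f 43 48 47
f 47 46 45
f 48 46 47
f 50 49 53
f 50 53 51
f 51 53 54
f 51 54 52
f 53 49 55
f 53 55 54
f 54 55 56
f 54 56 52
f 55 49 57
f 55 57 56
f 56 57 58
f 56 58 52
f 57 49 59
f 57 59 58
f 58 59 60
f 58 60 52
f 59 49 61
f 59 61 60
f 60 61 62
f 60 62 52
f 61 49 63
f 61 63 62
f 62 63 64
f 62 64 52
f 63 49 65
f 63 65 64
f 64 65 66
f 64 66 52
f 65 49 67
f 65 67 66
f 66 67 68
f 66 68 52
f 67 49 69
f 67 69 68
f 68 69 70
f 68 70 52
f 69 49 71
f 69 71 70
f 70 71 72
f 70 72 52
f 71 49 73
f 71 73 72
f 72 73 74
f 72 74 52
f 73 49 75
f 73 75 74
f 74 75 76
f 74 76 52
f 75 49 77
f 75 77 76
f 76 77 78
f 76 78 52
f 77 49 50
f 77 50 78
f 78 50 51
f 78 51 52



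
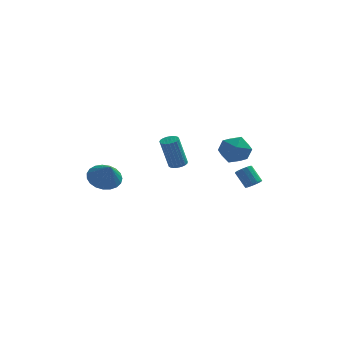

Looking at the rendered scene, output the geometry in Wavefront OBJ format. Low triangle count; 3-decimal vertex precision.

v -3.801 -3.204 -0.586
v -3.05 -3.572 -1.187
v -3.319 -4.036 0.526
v -2.864 -3.229 -1.011
v -2.839 -2.881 -0.762
v -2.982 -2.59 -0.483
v -3.265 -2.404 -0.221
v -3.642 -2.357 -0.022
v -4.046 -2.457 0.079
v -4.408 -2.686 0.065
v -4.665 -3.004 -0.061
v -4.773 -3.357 -0.279
v -4.712 -3.684 -0.549
v -4.495 -3.928 -0.826
v -4.157 -4.046 -1.061
v -3.758 -4.02 -1.214
v -3.366 -3.852 -1.259
v 4.275 0.638 -2.259
v 4.52 0.271 -1.914
v 3.869 0.755 -0.937
v 3.625 1.122 -1.281
v 4.705 0.527 -1.917
v 4.054 1.01 -0.94
v 4.754 0.818 -2.029
v 4.103 1.301 -1.052
v 4.65 1.052 -2.214
v 3.999 1.535 -1.236
v 4.428 1.155 -2.413
v 3.777 1.638 -1.435
v 4.157 1.093 -2.563
v 3.506 1.577 -1.585
v 3.924 0.888 -2.616
v 3.273 1.371 -1.639
v 3.802 0.603 -2.556
v 3.151 1.086 -1.579
v 3.831 0.329 -2.402
v 3.18 0.813 -1.424
v 4.001 0.154 -2.202
v 3.35 0.637 -1.225
v 4.258 0.132 -2.02
v 3.607 0.615 -1.043
v 0.053 -0.789 -0.289
v 0.589 -0.664 -0.14
v 0.123 -1.005 1.837
v -0.413 -1.131 1.689
v 0.484 -0.452 -0.129
v 0.017 -0.793 1.849
v 0.304 -0.298 -0.145
v -0.163 -0.64 1.833
v 0.081 -0.229 -0.185
v -0.386 -0.571 1.792
v -0.147 -0.257 -0.244
v -0.614 -0.599 1.733
v -0.34 -0.377 -0.31
v -0.807 -0.719 1.667
v -0.465 -0.569 -0.373
v -0.932 -0.91 1.604
v -0.501 -0.798 -0.421
v -0.968 -1.14 1.556
v -0.441 -1.026 -0.446
v -0.907 -1.367 1.531
v -0.295 -1.213 -0.444
v -0.762 -1.554 1.533
v -0.089 -1.326 -0.415
v -0.556 -1.668 1.562
v 0.142 -1.347 -0.364
v -0.325 -1.689 1.613
v 0.357 -1.272 -0.3
v -0.11 -1.613 1.677
v 0.52 -1.112 -0.234
v 0.053 -1.454 1.743
v 0.602 -0.897 -0.178
v 0.135 -1.239 1.799
v 3.13 0.366 0.353
v 3.966 -0.315 0.115
v 2.594 -0.745 1.645
v 3.43 -1.426 1.407
v 3.632 -0.442 1.865
v 3.964 0.245 1.067
v 2.596 -1.305 0.693
v 2.928 -0.618 -0.105
v 3.637 -1.347 0.325
v 4.277 -0.814 1.05
v 2.283 -0.246 0.71
v 2.923 0.287 1.435
f 2 1 4
f 2 4 3
f 4 1 5
f 4 5 3
f 5 1 6
f 5 6 3
f 6 1 7
f 6 7 3
f 7 1 8
f 7 8 3
f 8 1 9
f 8 9 3
f 9 1 10
f 9 10 3
f 10 1 11
f 10 11 3
f 11 1 12
f 11 12 3
f 12 1 13
f 12 13 3
f 13 1 14
f 13 14 3
f 14 1 15
f 14 15 3
f 15 1 16
f 15 16 3
f 16 1 17
f 16 17 3
f 17 1 2
f 17 2 3
f 19 18 22
f 19 22 20
f 20 22 23
f 20 23 21
f 22 18 24
f 22 24 23
f 23 24 25
f 23 25 21
f 24 18 26
f 24 26 25
f 25 26 27
f 25 27 21
f 26 18 28
f 26 28 27
f 27 28 29
f 27 29 21
f 28 18 30
f 28 30 29
f 29 30 31
f 29 31 21
f 30 18 32
f 30 32 31
f 31 32 33
f 31 33 21
f 32 18 34
f 32 34 33
f 33 34 35
f 33 35 21
f 34 18 36
f 34 36 35
f 35 36 37
f 35 37 21
f 36 18 38
f 36 38 37
f 37 38 39
f 37 39 21
f 38 18 40
f 38 40 39
f 39 40 41
f 39 41 21
f 40 18 19
f 40 19 41
f 41 19 20
f 41 20 21
f 43 42 46
f 43 46 44
f 44 46 47
f 44 47 45
f 46 42 48
f 46 48 47
f 47 48 49
f 47 49 45
f 48 42 50
f 48 50 49
f 49 50 51
f 49 51 45
f 50 42 52
f 50 52 51
f 51 52 53
f 51 53 45
f 52 42 54
f 52 54 53
f 53 54 55
f 53 55 45
f 54 42 56
f 54 56 55
f 55 56 57
f 55 57 45
f 56 42 58
f 56 58 57
f 57 58 59
f 57 59 45
f 58 42 60
f 58 60 59
f 59 60 61
f 59 61 45
f 60 42 62
f 60 62 61
f 61 62 63
f 61 63 45
f 62 42 64
f 62 64 63
f 63 64 65
f 63 65 45
f 64 42 66
f 64 66 65
f 65 66 67
f 65 67 45
f 66 42 68
f 66 68 67
f 67 68 69
f 67 69 45
f 68 42 70
f 68 70 69
f 69 70 71
f 69 71 45
f 70 42 72
f 70 72 71
f 71 72 73
f 71 73 45
f 72 42 43
f 72 43 73
f 73 43 44
f 73 44 45
f 74 85 79
f 74 79 75
f 74 75 81
f 74 81 84
f 74 84 85
f 75 79 83
f 79 85 78
f 85 84 76
f 84 81 80
f 81 75 82
f 77 83 78
f 77 78 76
f 77 76 80
f 77 80 82
f 77 82 83
f 78 83 79
f 76 78 85
f 80 76 84
f 82 80 81
f 83 82 75



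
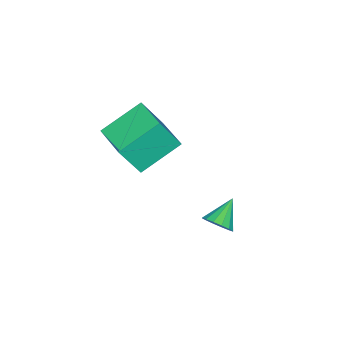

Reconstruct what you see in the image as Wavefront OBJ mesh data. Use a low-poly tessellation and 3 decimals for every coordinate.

v -1.002 -2.949 0.055
v -0.415 -3.487 1.489
v -0.169 -1.673 0.193
v 0.418 -2.211 1.627
v 0.402 -3.769 -0.827
v 0.989 -4.307 0.607
v 1.235 -2.493 -0.689
v 1.822 -3.031 0.745
v -0.144 -0.148 -3.829
v 0.17 -0.446 -3.358
v -1.156 -0.112 -3.131
v 0.22 -0.123 -3.304
v 0.172 0.193 -3.39
v 0.039 0.418 -3.594
v -0.143 0.491 -3.861
v -0.325 0.392 -4.12
v -0.459 0.149 -4.301
v -0.508 -0.174 -4.355
v -0.46 -0.49 -4.269
v -0.327 -0.715 -4.064
v -0.145 -0.788 -3.797
v 0.037 -0.689 -3.539
v -1.663 -3.615 -2.26
v -1.304 -3.178 -1.981
v -1.497 -4.365 -1.3
v -1.717 -3.125 -1.868
v -2.104 -3.3 -1.938
v -2.285 -3.623 -2.159
v -2.175 -3.942 -2.427
v -1.825 -4.108 -2.617
v -1.4 -4.043 -2.64
v -1.098 -3.777 -2.485
v -1.06 -3.436 -2.225
f 2 4 1
f 5 2 1
f 1 4 3
f 3 5 1
f 2 8 4
f 6 2 5
f 6 8 2
f 4 8 3
f 7 5 3
f 3 8 7
f 7 6 5
f 8 6 7
f 10 9 12
f 10 12 11
f 12 9 13
f 12 13 11
f 13 9 14
f 13 14 11
f 14 9 15
f 14 15 11
f 15 9 16
f 15 16 11
f 16 9 17
f 16 17 11
f 17 9 18
f 17 18 11
f 18 9 19
f 18 19 11
f 19 9 20
f 19 20 11
f 20 9 21
f 20 21 11
f 21 9 22
f 21 22 11
f 22 9 10
f 22 10 11
f 24 23 26
f 24 26 25
f 26 23 27
f 26 27 25
f 27 23 28
f 27 28 25
f 28 23 29
f 28 29 25
f 29 23 30
f 29 30 25
f 30 23 31
f 30 31 25
f 31 23 32
f 31 32 25
f 32 23 33
f 32 33 25
f 33 23 24
f 33 24 25



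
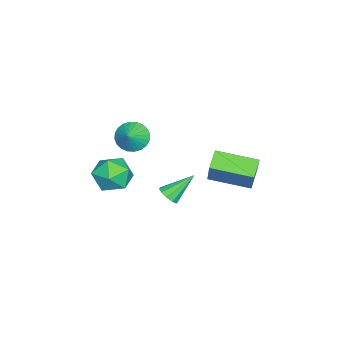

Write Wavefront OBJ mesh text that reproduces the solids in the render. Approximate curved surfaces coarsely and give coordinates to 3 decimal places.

v 2.716 -0.185 -0.529
v 3.264 -0.081 -0.238
v 1.904 0.845 0.629
v 3.22 0.192 -0.512
v 2.983 0.321 -0.792
v 2.644 0.256 -0.973
v 2.332 0.023 -0.983
v 2.167 -0.29 -0.821
v 2.211 -0.563 -0.546
v 2.449 -0.692 -0.266
v 2.788 -0.627 -0.086
v 3.099 -0.394 -0.075
v 2.676 -1.963 0.497
v 3.356 -1.944 1.406
v 3.184 -3.696 0.154
v 3.864 -3.677 1.063
v 2.736 -3.661 1.197
v 2.422 -2.591 1.409
v 4.118 -3.049 0.151
v 3.804 -1.979 0.363
v 4.247 -2.616 1.193
v 3.393 -2.994 1.839
v 3.147 -2.646 -0.279
v 2.293 -3.024 0.367
v 1.046 1.232 -0.184
v 0.085 1.205 0.392
v 0.768 3.374 -0.545
v -0.192 3.347 0.03
v 2.012 1.633 1.45
v 1.052 1.606 2.025
v 1.735 3.775 1.088
v 0.774 3.748 1.664
v -1.092 -3.424 0.32
v -0.572 -3.827 -0.323
v -0.248 -3.356 0.96
v -0.534 -3.481 -0.409
v -0.581 -3.126 -0.384
v -0.706 -2.816 -0.253
v -0.889 -2.599 -0.033
v -1.104 -2.507 0.24
v -1.316 -2.555 0.525
v -1.494 -2.735 0.779
v -1.611 -3.02 0.964
v -1.649 -3.367 1.05
v -1.602 -3.722 1.025
v -1.477 -4.031 0.894
v -1.294 -4.249 0.674
v -1.079 -4.34 0.401
v -0.867 -4.292 0.116
v -0.689 -4.112 -0.138
f 2 1 4
f 2 4 3
f 4 1 5
f 4 5 3
f 5 1 6
f 5 6 3
f 6 1 7
f 6 7 3
f 7 1 8
f 7 8 3
f 8 1 9
f 8 9 3
f 9 1 10
f 9 10 3
f 10 1 11
f 10 11 3
f 11 1 12
f 11 12 3
f 12 1 2
f 12 2 3
f 13 24 18
f 13 18 14
f 13 14 20
f 13 20 23
f 13 23 24
f 14 18 22
f 18 24 17
f 24 23 15
f 23 20 19
f 20 14 21
f 16 22 17
f 16 17 15
f 16 15 19
f 16 19 21
f 16 21 22
f 17 22 18
f 15 17 24
f 19 15 23
f 21 19 20
f 22 21 14
f 26 28 25
f 29 26 25
f 25 28 27
f 27 29 25
f 26 32 28
f 30 26 29
f 30 32 26
f 28 32 27
f 31 29 27
f 27 32 31
f 31 30 29
f 32 30 31
f 34 33 36
f 34 36 35
f 36 33 37
f 36 37 35
f 37 33 38
f 37 38 35
f 38 33 39
f 38 39 35
f 39 33 40
f 39 40 35
f 40 33 41
f 40 41 35
f 41 33 42
f 41 42 35
f 42 33 43
f 42 43 35
f 43 33 44
f 43 44 35
f 44 33 45
f 44 45 35
f 45 33 46
f 45 46 35
f 46 33 47
f 46 47 35
f 47 33 48
f 47 48 35
f 48 33 49
f 48 49 35
f 49 33 50
f 49 50 35
f 50 33 34
f 50 34 35



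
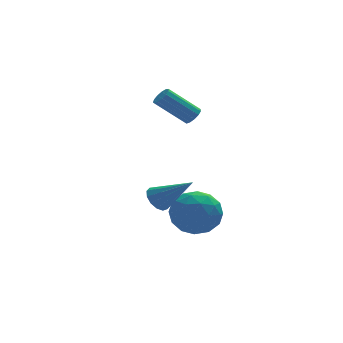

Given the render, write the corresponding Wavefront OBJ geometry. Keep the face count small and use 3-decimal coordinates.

v -0.006 2.036 0.609
v 0.347 2.099 0.986
v -1.042 2.327 2.248
v -1.394 2.264 1.871
v 0.293 2.366 0.879
v -1.096 2.594 2.14
v 0.144 2.528 0.685
v -1.245 2.756 1.947
v -0.052 2.534 0.468
v -1.441 2.762 1.729
v -0.234 2.382 0.296
v -1.623 2.61 1.557
v -0.343 2.12 0.223
v -1.732 2.348 1.484
v -0.345 1.832 0.273
v -1.734 2.059 1.534
v -0.239 1.608 0.429
v -1.628 1.836 1.691
v -0.059 1.52 0.643
v -1.448 1.748 1.905
v 0.138 1.596 0.847
v -1.251 1.824 2.108
v 0.289 1.812 0.974
v -1.1 2.04 2.236
v -0.537 -0.14 -3.606
v -0.077 -0.707 -4.61
v -1.263 -1.893 -2.95
v -0.803 -2.46 -3.954
v -0.036 -2.014 -3.086
v 0.413 -0.93 -3.492
v -1.753 -1.67 -4.068
v -1.304 -0.586 -4.474
v -0.828 -1.652 -4.895
v 0.233 -1.864 -4.288
v -1.573 -0.736 -3.272
v -0.512 -0.948 -2.665
v -0.243 -0.27 -4.166
v -1.097 -2.33 -3.394
v -0.646 -2.068 -2.885
v -0.375 -2.401 -3.474
v 0.044 -0.401 -3.508
v 0.315 -0.734 -4.098
v 0.339 -1.502 -3.203
v -1.655 -1.866 -3.462
v -1.384 -2.199 -4.052
v -0.965 -0.199 -4.086
v -0.694 -0.532 -4.675
v -1.679 -1.098 -4.357
v -0.414 -1.158 -4.923
v -0.841 -2.188 -4.538
v -1.399 -1.724 -4.605
v -1.136 -1.087 -4.843
v 0.21 -1.283 -4.567
v -0.217 -2.313 -4.181
v 0.234 -2.051 -3.671
v 0.497 -1.414 -3.909
v -0.232 -1.838 -4.734
v -1.123 -0.287 -3.379
v -1.55 -1.317 -2.993
v -1.837 -1.186 -3.651
v -1.574 -0.549 -3.889
v -0.499 -0.412 -3.022
v -0.926 -1.442 -2.637
v -0.204 -1.513 -2.717
v 0.059 -0.876 -2.955
v -1.108 -0.762 -2.826
v -2.664 -2.771 -2.09
v -2.294 -2.97 -2.624
v -1.376 -3.649 -0.87
v -2.158 -2.626 -2.521
v -2.184 -2.329 -2.28
v -2.362 -2.172 -1.979
v -2.636 -2.206 -1.714
v -2.919 -2.419 -1.567
v -3.121 -2.743 -1.587
v -3.179 -3.077 -1.767
v -3.073 -3.314 -2.049
v -2.837 -3.378 -2.344
v -2.547 -3.25 -2.559
f 2 1 5
f 2 5 3
f 3 5 6
f 3 6 4
f 5 1 7
f 5 7 6
f 6 7 8
f 6 8 4
f 7 1 9
f 7 9 8
f 8 9 10
f 8 10 4
f 9 1 11
f 9 11 10
f 10 11 12
f 10 12 4
f 11 1 13
f 11 13 12
f 12 13 14
f 12 14 4
f 13 1 15
f 13 15 14
f 14 15 16
f 14 16 4
f 15 1 17
f 15 17 16
f 16 17 18
f 16 18 4
f 17 1 19
f 17 19 18
f 18 19 20
f 18 20 4
f 19 1 21
f 19 21 20
f 20 21 22
f 20 22 4
f 21 1 23
f 21 23 22
f 22 23 24
f 22 24 4
f 23 1 2
f 23 2 24
f 24 2 3
f 24 3 4
f 25 62 41
f 62 36 65
f 41 65 30
f 62 65 41
f 25 41 37
f 41 30 42
f 37 42 26
f 41 42 37
f 25 37 46
f 37 26 47
f 46 47 32
f 37 47 46
f 25 46 58
f 46 32 61
f 58 61 35
f 46 61 58
f 25 58 62
f 58 35 66
f 62 66 36
f 58 66 62
f 26 42 53
f 42 30 56
f 53 56 34
f 42 56 53
f 30 65 43
f 65 36 64
f 43 64 29
f 65 64 43
f 36 66 63
f 66 35 59
f 63 59 27
f 66 59 63
f 35 61 60
f 61 32 48
f 60 48 31
f 61 48 60
f 32 47 52
f 47 26 49
f 52 49 33
f 47 49 52
f 28 54 40
f 54 34 55
f 40 55 29
f 54 55 40
f 28 40 38
f 40 29 39
f 38 39 27
f 40 39 38
f 28 38 45
f 38 27 44
f 45 44 31
f 38 44 45
f 28 45 50
f 45 31 51
f 50 51 33
f 45 51 50
f 28 50 54
f 50 33 57
f 54 57 34
f 50 57 54
f 29 55 43
f 55 34 56
f 43 56 30
f 55 56 43
f 27 39 63
f 39 29 64
f 63 64 36
f 39 64 63
f 31 44 60
f 44 27 59
f 60 59 35
f 44 59 60
f 33 51 52
f 51 31 48
f 52 48 32
f 51 48 52
f 34 57 53
f 57 33 49
f 53 49 26
f 57 49 53
f 68 67 70
f 68 70 69
f 70 67 71
f 70 71 69
f 71 67 72
f 71 72 69
f 72 67 73
f 72 73 69
f 73 67 74
f 73 74 69
f 74 67 75
f 74 75 69
f 75 67 76
f 75 76 69
f 76 67 77
f 76 77 69
f 77 67 78
f 77 78 69
f 78 67 79
f 78 79 69
f 79 67 68
f 79 68 69



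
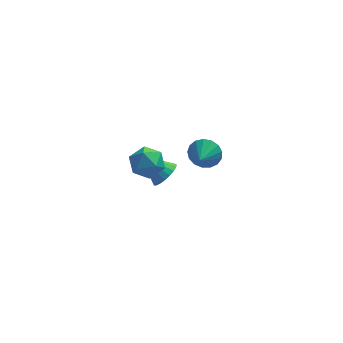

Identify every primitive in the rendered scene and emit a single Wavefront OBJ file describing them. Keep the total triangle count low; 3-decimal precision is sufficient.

v -1.852 2.781 -3.914
v -1.191 3.16 -3.346
v -3.268 3.379 -2.666
v -1.276 3.462 -3.587
v -1.46 3.646 -3.883
v -1.712 3.681 -4.186
v -1.988 3.56 -4.441
v -2.241 3.305 -4.605
v -2.426 2.959 -4.65
v -2.512 2.582 -4.568
v -2.485 2.24 -4.372
v -2.347 1.992 -4.098
v -2.124 1.879 -3.792
v -1.854 1.923 -3.507
v -1.584 2.116 -3.292
v -1.36 2.423 -3.185
v -1.221 2.792 -3.204
v -2.984 -2.425 4.092
v -2.287 -2.459 3.291
v -3.413 -4.061 3.789
v -2.716 -4.095 2.988
v -2.371 -4.027 3.99
v -2.106 -3.016 4.177
v -3.594 -3.504 2.903
v -3.329 -2.493 3.09
v -2.664 -3.126 2.556
v -1.908 -3.449 3.228
v -3.792 -3.071 3.852
v -3.036 -3.394 4.524
v 0.306 0.221 0.707
v 0.601 -0.251 -0.1
v -0.006 -0.941 1.273
v 0.988 -0.227 0.164
v 1.219 -0.1 0.552
v 1.241 0.101 0.975
v 1.049 0.329 1.337
v 0.686 0.532 1.555
v 0.237 0.664 1.578
v -0.197 0.695 1.402
v -0.515 0.617 1.067
v -0.646 0.448 0.649
v -0.558 0.228 0.244
v -0.272 0.006 -0.054
v 0.146 -0.167 -0.179
f 2 1 4
f 2 4 3
f 4 1 5
f 4 5 3
f 5 1 6
f 5 6 3
f 6 1 7
f 6 7 3
f 7 1 8
f 7 8 3
f 8 1 9
f 8 9 3
f 9 1 10
f 9 10 3
f 10 1 11
f 10 11 3
f 11 1 12
f 11 12 3
f 12 1 13
f 12 13 3
f 13 1 14
f 13 14 3
f 14 1 15
f 14 15 3
f 15 1 16
f 15 16 3
f 16 1 17
f 16 17 3
f 17 1 2
f 17 2 3
f 18 29 23
f 18 23 19
f 18 19 25
f 18 25 28
f 18 28 29
f 19 23 27
f 23 29 22
f 29 28 20
f 28 25 24
f 25 19 26
f 21 27 22
f 21 22 20
f 21 20 24
f 21 24 26
f 21 26 27
f 22 27 23
f 20 22 29
f 24 20 28
f 26 24 25
f 27 26 19
f 31 30 33
f 31 33 32
f 33 30 34
f 33 34 32
f 34 30 35
f 34 35 32
f 35 30 36
f 35 36 32
f 36 30 37
f 36 37 32
f 37 30 38
f 37 38 32
f 38 30 39
f 38 39 32
f 39 30 40
f 39 40 32
f 40 30 41
f 40 41 32
f 41 30 42
f 41 42 32
f 42 30 43
f 42 43 32
f 43 30 44
f 43 44 32
f 44 30 31
f 44 31 32



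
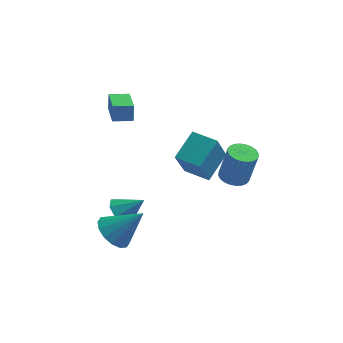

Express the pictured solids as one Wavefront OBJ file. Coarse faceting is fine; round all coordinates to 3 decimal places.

v -2.258 -2.597 -3.713
v -1.658 -2.004 -4.387
v -0.822 -2.363 -2.227
v -1.988 -1.637 -4.126
v -2.391 -1.526 -3.754
v -2.758 -1.703 -3.371
v -2.991 -2.119 -3.08
v -3.028 -2.663 -2.958
v -2.859 -3.19 -3.039
v -2.529 -3.558 -3.3
v -2.126 -3.668 -3.672
v -1.759 -3.492 -4.055
v -1.525 -3.075 -4.346
v -1.488 -2.531 -4.468
v 3.235 -0.093 -0.721
v 3.912 -0.447 -0.875
v 4.343 -0.441 1.006
v 3.665 -0.087 1.161
v 3.993 -0.154 -0.894
v 4.423 -0.148 0.987
v 3.957 0.149 -0.887
v 4.388 0.154 0.994
v 3.812 0.414 -0.854
v 4.243 0.42 1.027
v 3.579 0.602 -0.802
v 4.01 0.608 1.08
v 3.293 0.685 -0.736
v 3.724 0.69 1.145
v 2.999 0.649 -0.669
v 3.43 0.654 1.212
v 2.74 0.5 -0.609
v 3.171 0.506 1.272
v 2.557 0.261 -0.566
v 2.988 0.267 1.315
v 2.477 -0.032 -0.547
v 2.907 -0.026 1.334
v 2.512 -0.334 -0.554
v 2.943 -0.329 1.327
v 2.657 -0.6 -0.587
v 3.088 -0.594 1.294
v 2.89 -0.788 -0.64
v 3.321 -0.782 1.242
v 3.176 -0.87 -0.705
v 3.607 -0.865 1.176
v 3.47 -0.834 -0.772
v 3.901 -0.829 1.109
v 3.729 -0.686 -0.832
v 4.16 -0.68 1.049
v 1.067 -1.672 0.712
v 0.794 -2.763 2.568
v 1.675 -0.317 1.599
v 1.402 -1.408 3.455
v 2.338 -2.172 0.605
v 2.065 -3.263 2.461
v 2.946 -0.817 1.492
v 2.673 -1.908 3.348
v -3.122 1.562 1.299
v -3.152 1.848 2.215
v -3.743 3.532 0.666
v -3.773 3.817 1.582
v -2.107 1.863 1.238
v -2.137 2.148 2.154
v -2.728 3.832 0.605
v -2.758 4.118 1.521
v -2.379 -0.288 -4.138
v -1.819 -0.572 -4.769
v -1.221 -0.132 -3.182
v -1.902 0.104 -4.78
v -2.264 0.55 -4.414
v -2.693 0.506 -3.887
v -2.939 -0.004 -3.507
v -2.856 -0.68 -3.497
v -2.494 -1.126 -3.862
v -2.064 -1.082 -4.389
f 2 1 4
f 2 4 3
f 4 1 5
f 4 5 3
f 5 1 6
f 5 6 3
f 6 1 7
f 6 7 3
f 7 1 8
f 7 8 3
f 8 1 9
f 8 9 3
f 9 1 10
f 9 10 3
f 10 1 11
f 10 11 3
f 11 1 12
f 11 12 3
f 12 1 13
f 12 13 3
f 13 1 14
f 13 14 3
f 14 1 2
f 14 2 3
f 16 15 19
f 16 19 17
f 17 19 20
f 17 20 18
f 19 15 21
f 19 21 20
f 20 21 22
f 20 22 18
f 21 15 23
f 21 23 22
f 22 23 24
f 22 24 18
f 23 15 25
f 23 25 24
f 24 25 26
f 24 26 18
f 25 15 27
f 25 27 26
f 26 27 28
f 26 28 18
f 27 15 29
f 27 29 28
f 28 29 30
f 28 30 18
f 29 15 31
f 29 31 30
f 30 31 32
f 30 32 18
f 31 15 33
f 31 33 32
f 32 33 34
f 32 34 18
f 33 15 35
f 33 35 34
f 34 35 36
f 34 36 18
f 35 15 37
f 35 37 36
f 36 37 38
f 36 38 18
f 37 15 39
f 37 39 38
f 38 39 40
f 38 40 18
f 39 15 41
f 39 41 40
f 40 41 42
f 40 42 18
f 41 15 43
f 41 43 42
f 42 43 44
f 42 44 18
f 43 15 45
f 43 45 44
f 44 45 46
f 44 46 18
f 45 15 47
f 45 47 46
f 46 47 48
f 46 48 18
f 47 15 16
f 47 16 48
f 48 16 17
f 48 17 18
f 50 52 49
f 53 50 49
f 49 52 51
f 51 53 49
f 50 56 52
f 54 50 53
f 54 56 50
f 52 56 51
f 55 53 51
f 51 56 55
f 55 54 53
f 56 54 55
f 58 60 57
f 61 58 57
f 57 60 59
f 59 61 57
f 58 64 60
f 62 58 61
f 62 64 58
f 60 64 59
f 63 61 59
f 59 64 63
f 63 62 61
f 64 62 63
f 66 65 68
f 66 68 67
f 68 65 69
f 68 69 67
f 69 65 70
f 69 70 67
f 70 65 71
f 70 71 67
f 71 65 72
f 71 72 67
f 72 65 73
f 72 73 67
f 73 65 74
f 73 74 67
f 74 65 66
f 74 66 67



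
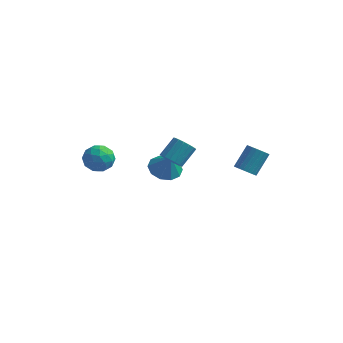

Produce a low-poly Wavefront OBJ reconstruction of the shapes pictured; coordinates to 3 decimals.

v 1.988 -0.132 2.61
v 2.278 -0.536 2.867
v 2.561 0.287 3.846
v 2.272 0.692 3.59
v 2.433 -0.444 2.744
v 2.717 0.379 3.723
v 2.521 -0.304 2.601
v 2.804 0.519 3.58
v 2.528 -0.138 2.46
v 2.811 0.685 3.439
v 2.452 0.029 2.341
v 2.735 0.852 3.32
v 2.306 0.172 2.263
v 2.589 0.995 3.242
v 2.112 0.269 2.239
v 2.395 1.092 3.218
v 1.898 0.304 2.27
v 2.182 1.127 3.249
v 1.699 0.273 2.354
v 1.982 1.096 3.333
v 1.543 0.181 2.477
v 1.827 1.004 3.456
v 1.456 0.041 2.62
v 1.739 0.864 3.599
v 1.449 -0.125 2.761
v 1.732 0.698 3.74
v 1.525 -0.292 2.88
v 1.808 0.531 3.859
v 1.671 -0.435 2.958
v 1.954 0.388 3.937
v 1.865 -0.532 2.982
v 2.148 0.291 3.961
v 2.078 -0.567 2.951
v 2.362 0.256 3.93
v -4.547 -2.407 3.649
v -3.853 -2.06 3.596
v -4.027 -3.5 3.304
v -3.333 -3.153 3.251
v -3.665 -3.254 3.947
v -3.987 -2.578 4.16
v -3.893 -2.982 2.74
v -4.215 -2.306 2.953
v -3.449 -2.415 3.034
v -3.308 -2.584 3.78
v -4.572 -2.976 3.12
v -4.431 -3.145 3.866
v -4.245 -2.137 3.653
v -3.635 -3.423 3.247
v -3.83 -3.482 3.657
v -3.422 -3.278 3.626
v -4.324 -2.442 3.984
v -3.916 -2.238 3.953
v -3.806 -2.94 4.16
v -3.964 -3.322 2.947
v -3.556 -3.118 2.916
v -4.458 -2.282 3.274
v -4.05 -2.078 3.243
v -4.074 -2.62 2.74
v -3.6 -2.142 3.291
v -3.294 -2.785 3.089
v -3.624 -2.684 2.788
v -3.812 -2.287 2.913
v -3.517 -2.241 3.73
v -3.211 -2.884 3.527
v -3.407 -2.943 3.937
v -3.596 -2.546 4.062
v -3.279 -2.45 3.4
v -4.669 -2.676 3.373
v -4.363 -3.319 3.17
v -4.284 -3.014 2.838
v -4.473 -2.617 2.963
v -4.586 -2.775 3.811
v -4.28 -3.418 3.609
v -4.068 -3.273 3.987
v -4.256 -2.876 4.112
v -4.601 -3.11 3.5
v -1.043 -1.417 3.244
v -0.569 -1.286 2.901
v -0.243 -0.492 3.652
v -0.717 -0.623 3.996
v -0.774 -1.11 2.804
v -0.449 -0.316 3.555
v -1.041 -1.005 2.808
v -0.716 -0.211 3.56
v -1.309 -0.994 2.913
v -0.984 -0.2 3.664
v -1.515 -1.08 3.093
v -1.19 -0.286 3.844
v -1.613 -1.243 3.308
v -1.288 -0.449 4.059
v -1.581 -1.446 3.508
v -1.256 -0.652 4.259
v -1.425 -1.642 3.648
v -1.1 -0.849 4.399
v -1.181 -1.787 3.696
v -0.856 -0.994 4.447
v -0.906 -1.847 3.64
v -0.581 -1.053 4.391
v -0.662 -1.808 3.493
v -0.337 -1.015 4.245
v -0.505 -1.68 3.29
v -0.18 -0.886 4.041
v -0.472 -1.491 3.076
v -0.146 -0.698 3.827
v -2.186 0.468 1.286
v -1.429 0.4 0.953
v -1.774 0.212 2.274
v -1.492 0.886 1.106
v -1.82 1.212 1.327
v -2.288 1.254 1.533
v -2.717 0.996 1.645
v -2.943 0.536 1.619
v -2.88 0.05 1.467
v -2.551 -0.276 1.246
v -2.083 -0.318 1.04
v -1.654 -0.059 0.928
f 2 1 5
f 2 5 3
f 3 5 6
f 3 6 4
f 5 1 7
f 5 7 6
f 6 7 8
f 6 8 4
f 7 1 9
f 7 9 8
f 8 9 10
f 8 10 4
f 9 1 11
f 9 11 10
f 10 11 12
f 10 12 4
f 11 1 13
f 11 13 12
f 12 13 14
f 12 14 4
f 13 1 15
f 13 15 14
f 14 15 16
f 14 16 4
f 15 1 17
f 15 17 16
f 16 17 18
f 16 18 4
f 17 1 19
f 17 19 18
f 18 19 20
f 18 20 4
f 19 1 21
f 19 21 20
f 20 21 22
f 20 22 4
f 21 1 23
f 21 23 22
f 22 23 24
f 22 24 4
f 23 1 25
f 23 25 24
f 24 25 26
f 24 26 4
f 25 1 27
f 25 27 26
f 26 27 28
f 26 28 4
f 27 1 29
f 27 29 28
f 28 29 30
f 28 30 4
f 29 1 31
f 29 31 30
f 30 31 32
f 30 32 4
f 31 1 33
f 31 33 32
f 32 33 34
f 32 34 4
f 33 1 2
f 33 2 34
f 34 2 3
f 34 3 4
f 35 72 51
f 72 46 75
f 51 75 40
f 72 75 51
f 35 51 47
f 51 40 52
f 47 52 36
f 51 52 47
f 35 47 56
f 47 36 57
f 56 57 42
f 47 57 56
f 35 56 68
f 56 42 71
f 68 71 45
f 56 71 68
f 35 68 72
f 68 45 76
f 72 76 46
f 68 76 72
f 36 52 63
f 52 40 66
f 63 66 44
f 52 66 63
f 40 75 53
f 75 46 74
f 53 74 39
f 75 74 53
f 46 76 73
f 76 45 69
f 73 69 37
f 76 69 73
f 45 71 70
f 71 42 58
f 70 58 41
f 71 58 70
f 42 57 62
f 57 36 59
f 62 59 43
f 57 59 62
f 38 64 50
f 64 44 65
f 50 65 39
f 64 65 50
f 38 50 48
f 50 39 49
f 48 49 37
f 50 49 48
f 38 48 55
f 48 37 54
f 55 54 41
f 48 54 55
f 38 55 60
f 55 41 61
f 60 61 43
f 55 61 60
f 38 60 64
f 60 43 67
f 64 67 44
f 60 67 64
f 39 65 53
f 65 44 66
f 53 66 40
f 65 66 53
f 37 49 73
f 49 39 74
f 73 74 46
f 49 74 73
f 41 54 70
f 54 37 69
f 70 69 45
f 54 69 70
f 43 61 62
f 61 41 58
f 62 58 42
f 61 58 62
f 44 67 63
f 67 43 59
f 63 59 36
f 67 59 63
f 78 77 81
f 78 81 79
f 79 81 82
f 79 82 80
f 81 77 83
f 81 83 82
f 82 83 84
f 82 84 80
f 83 77 85
f 83 85 84
f 84 85 86
f 84 86 80
f 85 77 87
f 85 87 86
f 86 87 88
f 86 88 80
f 87 77 89
f 87 89 88
f 88 89 90
f 88 90 80
f 89 77 91
f 89 91 90
f 90 91 92
f 90 92 80
f 91 77 93
f 91 93 92
f 92 93 94
f 92 94 80
f 93 77 95
f 93 95 94
f 94 95 96
f 94 96 80
f 95 77 97
f 95 97 96
f 96 97 98
f 96 98 80
f 97 77 99
f 97 99 98
f 98 99 100
f 98 100 80
f 99 77 101
f 99 101 100
f 100 101 102
f 100 102 80
f 101 77 103
f 101 103 102
f 102 103 104
f 102 104 80
f 103 77 78
f 103 78 104
f 104 78 79
f 104 79 80
f 106 105 108
f 106 108 107
f 108 105 109
f 108 109 107
f 109 105 110
f 109 110 107
f 110 105 111
f 110 111 107
f 111 105 112
f 111 112 107
f 112 105 113
f 112 113 107
f 113 105 114
f 113 114 107
f 114 105 115
f 114 115 107
f 115 105 116
f 115 116 107
f 116 105 106
f 116 106 107



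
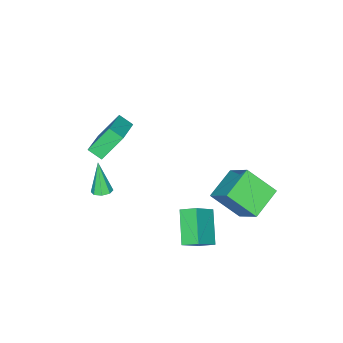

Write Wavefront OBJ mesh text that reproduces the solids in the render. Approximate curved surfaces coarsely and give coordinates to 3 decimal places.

v -3.917 0.941 -2.243
v -3.471 2.289 -0.936
v -4.48 2.297 -3.449
v -4.034 3.645 -2.142
v -2.286 1.035 -2.898
v -1.84 2.383 -1.591
v -2.849 2.391 -4.104
v -2.403 3.739 -2.797
v 0.234 -3.582 -3.632
v 0.765 -3.627 -3.543
v -0.094 -4.098 -1.928
v 0.621 -3.249 -3.456
v 0.251 -3.066 -3.472
v -0.129 -3.186 -3.582
v -0.297 -3.537 -3.72
v -0.153 -3.915 -3.807
v 0.217 -4.098 -3.791
v 0.598 -3.978 -3.682
v -0.616 -2.268 1.861
v -0.442 -2.964 2.278
v 0.971 -1.458 2.55
v 1.145 -2.155 2.967
v 0.255 -2.845 0.533
v 0.429 -3.542 0.95
v 1.842 -2.036 1.222
v 2.016 -2.732 1.639
v -0.713 1.511 -2.475
v 0.406 1.411 -1.512
v -0.993 2.264 -2.071
v 0.126 2.164 -1.108
v 0.374 2.536 -3.632
v 1.493 2.436 -2.669
v 0.094 3.289 -3.228
v 1.213 3.189 -2.265
f 2 4 1
f 5 2 1
f 1 4 3
f 3 5 1
f 2 8 4
f 6 2 5
f 6 8 2
f 4 8 3
f 7 5 3
f 3 8 7
f 7 6 5
f 8 6 7
f 10 9 12
f 10 12 11
f 12 9 13
f 12 13 11
f 13 9 14
f 13 14 11
f 14 9 15
f 14 15 11
f 15 9 16
f 15 16 11
f 16 9 17
f 16 17 11
f 17 9 18
f 17 18 11
f 18 9 10
f 18 10 11
f 20 22 19
f 23 20 19
f 19 22 21
f 21 23 19
f 20 26 22
f 24 20 23
f 24 26 20
f 22 26 21
f 25 23 21
f 21 26 25
f 25 24 23
f 26 24 25
f 28 30 27
f 31 28 27
f 27 30 29
f 29 31 27
f 28 34 30
f 32 28 31
f 32 34 28
f 30 34 29
f 33 31 29
f 29 34 33
f 33 32 31
f 34 32 33

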